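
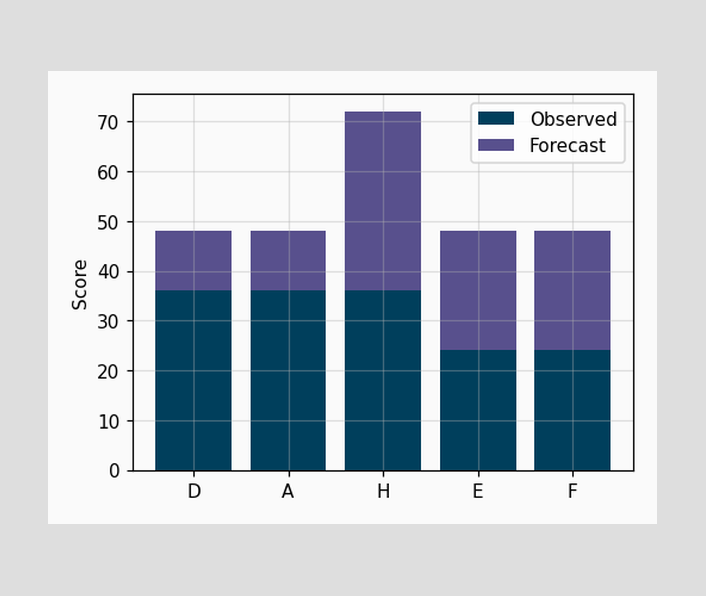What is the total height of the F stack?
The F stack's top reaches 48 on the y-axis.

48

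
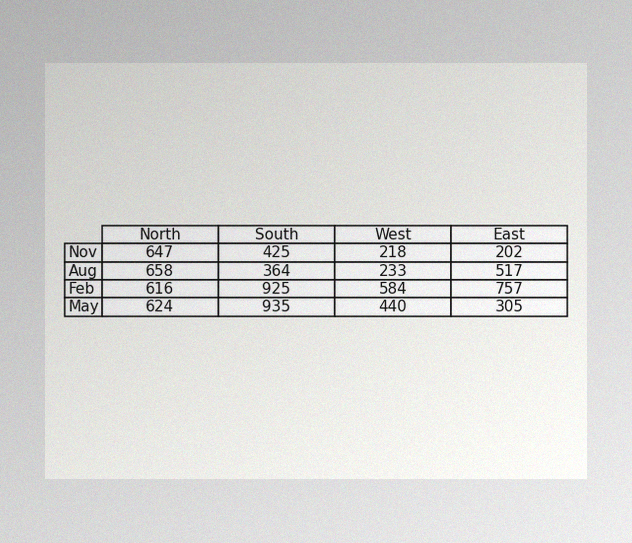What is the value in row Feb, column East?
757

The image has some photo noise and uneven lighting. The (Feb, East) cell reads 757.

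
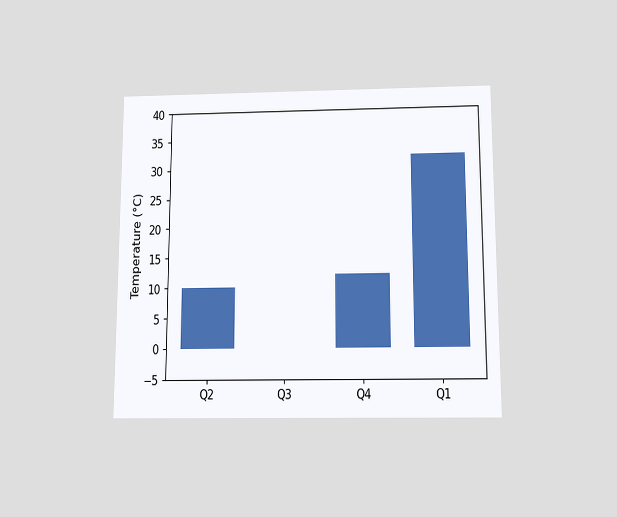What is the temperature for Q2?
The chart is viewed slightly from below. Reading along the chart's y-axis, the Q2 bar reaches 10°C.

10°C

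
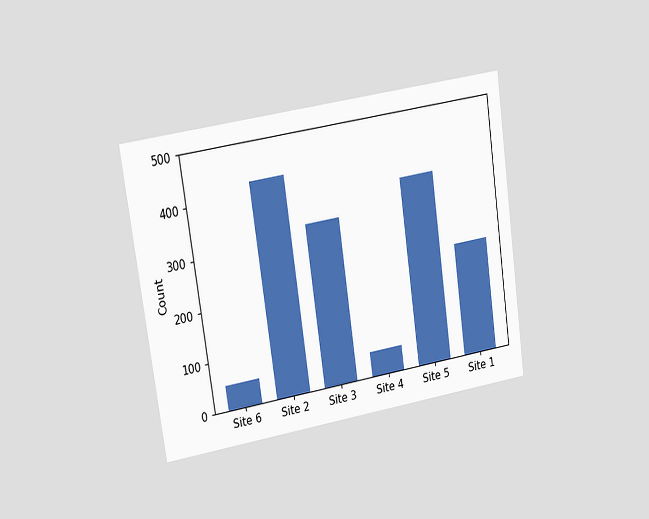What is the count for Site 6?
The chart is tilted about 8° counter-clockwise and viewed at a slight angle. Reading along the chart's y-axis, the Site 6 bar reaches 50.

50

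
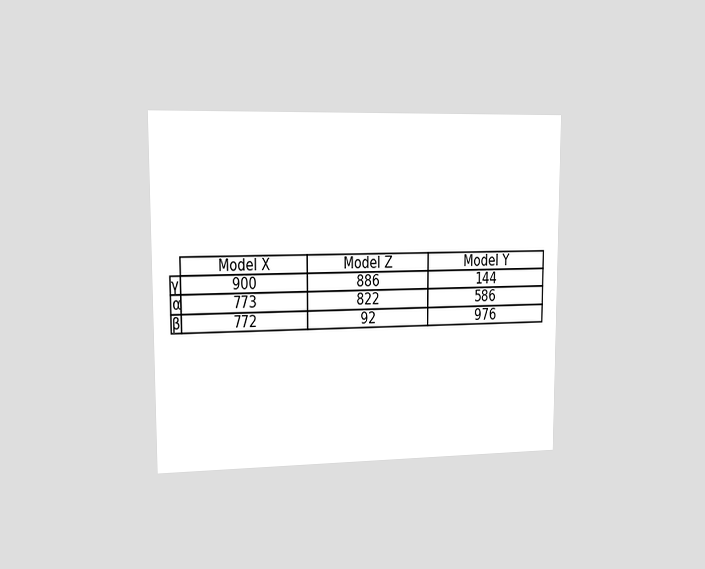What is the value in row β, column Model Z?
92

The chart is viewed slightly from the left. The (β, Model Z) cell reads 92.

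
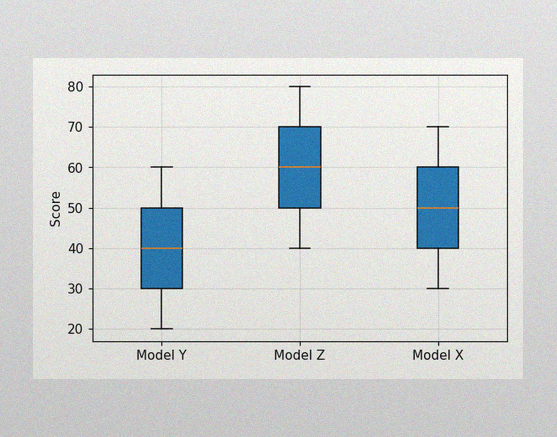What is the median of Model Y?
The image has some photo noise and uneven lighting. The median line in the Model Y box sits at 40.

40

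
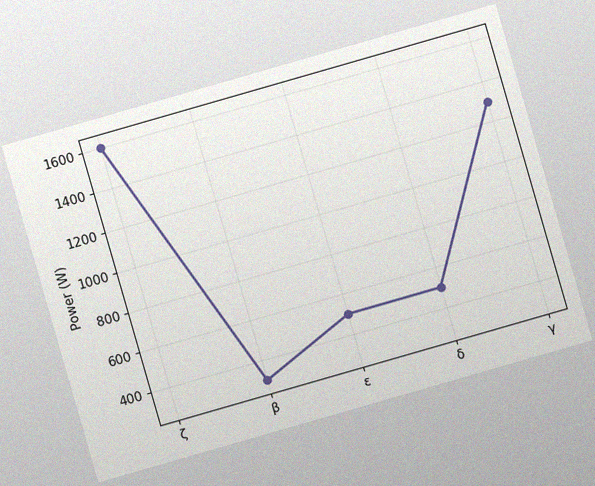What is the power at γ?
1300W

The chart is tilted about 16° counter-clockwise, with some photo noise. At γ, the line is at 1300W.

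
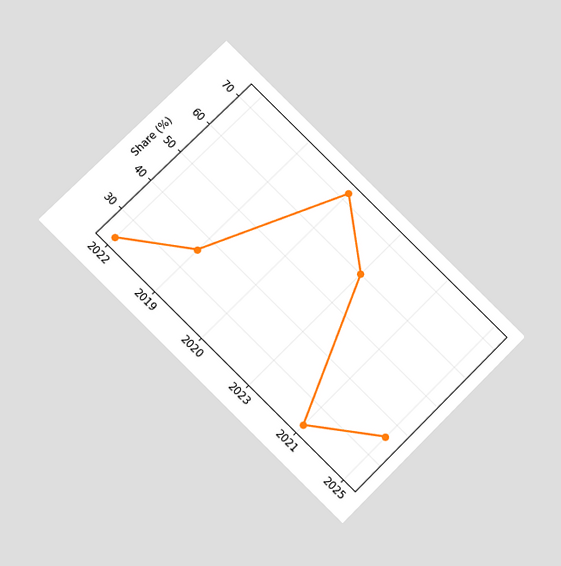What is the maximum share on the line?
The chart is tilted about 45° clockwise and viewed at a slight angle. The highest point is at 2020, and reading across to the y-axis gives 72%.

72%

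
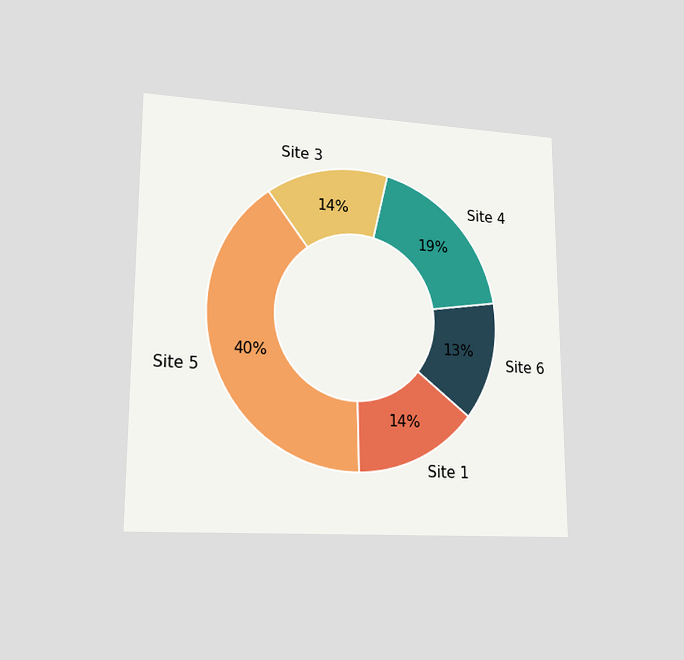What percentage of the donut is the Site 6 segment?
The chart is viewed at a slight angle. The Site 6 segment takes up 13% of the ring.

13%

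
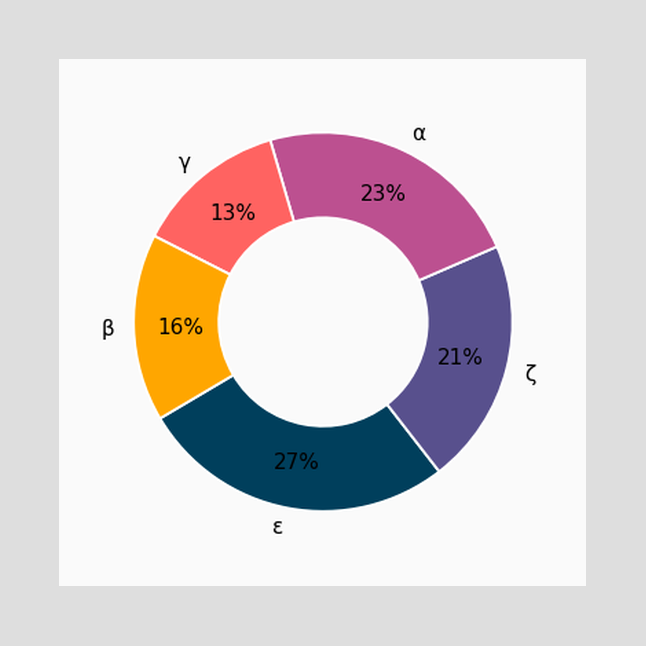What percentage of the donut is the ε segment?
The ε segment takes up 27% of the ring.

27%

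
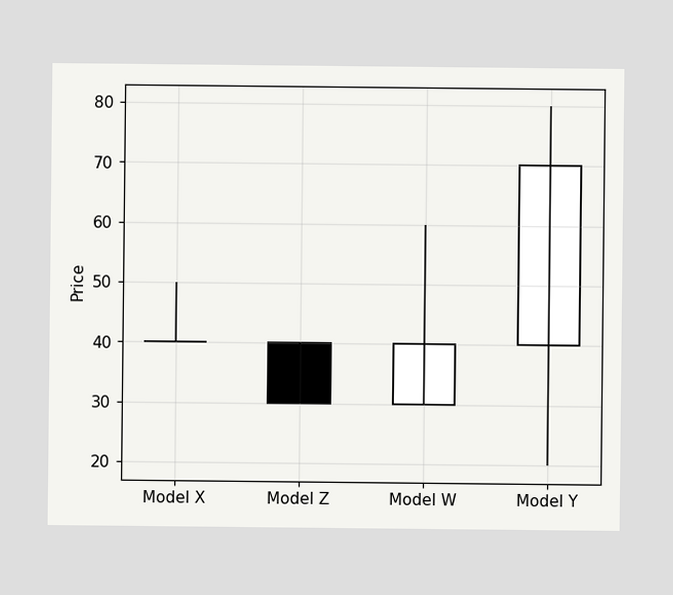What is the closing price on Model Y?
The Model Y candle closes at 70.

70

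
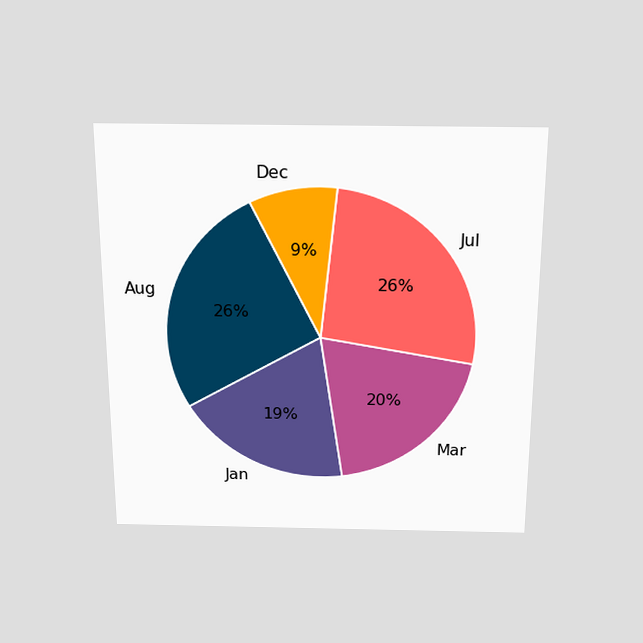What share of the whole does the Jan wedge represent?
The chart is viewed slightly from above. The Jan slice takes up 19% of the pie.

19%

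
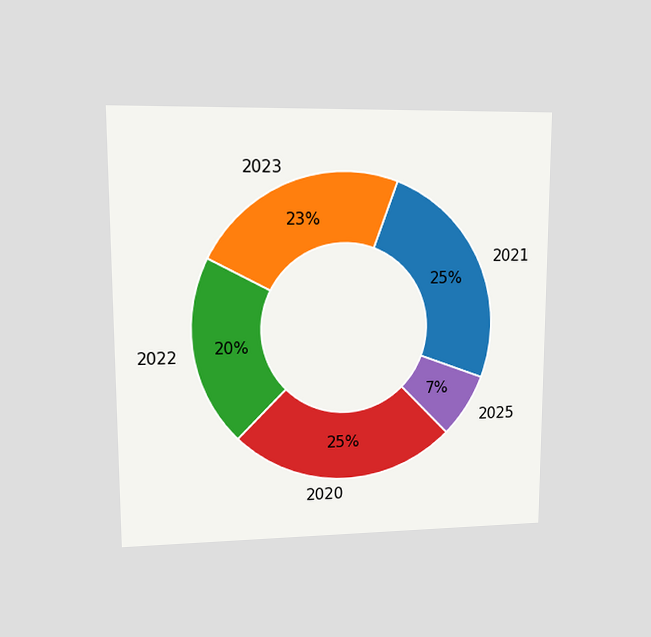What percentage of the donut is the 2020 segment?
The chart is viewed at a slight angle. The 2020 segment takes up 25% of the ring.

25%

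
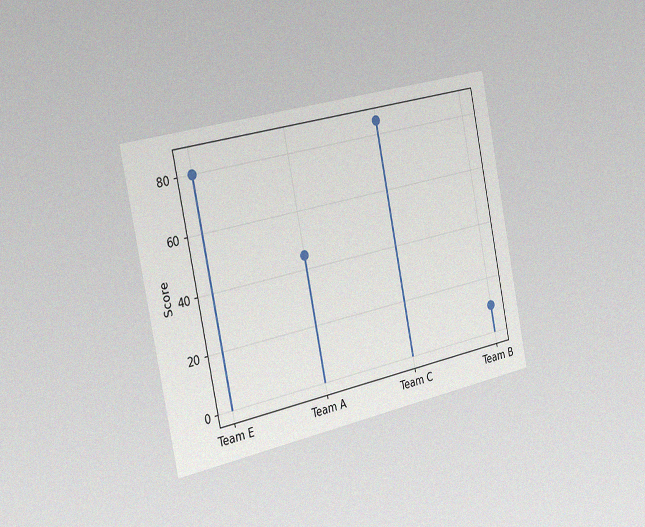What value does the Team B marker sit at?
The chart is tilted about 12° counter-clockwise and viewed slightly from the left, with some photo noise. The Team B marker sits at 10.

10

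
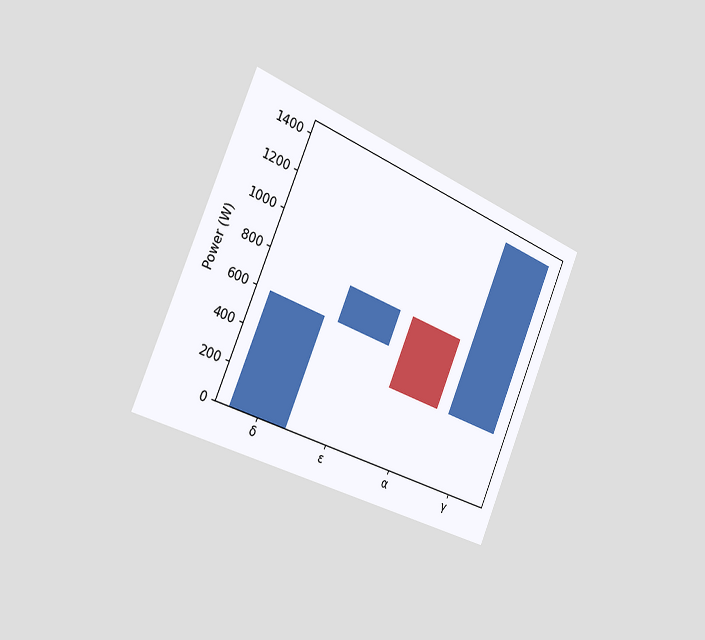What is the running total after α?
400W

The chart is tilted about 23° clockwise and viewed slightly from the left. After α the running total reaches 400W.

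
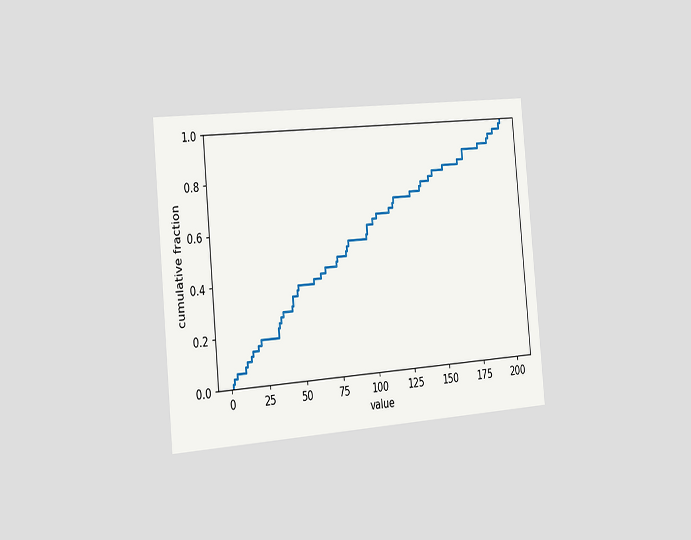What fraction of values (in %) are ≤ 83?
The chart is tilted about 5° counter-clockwise and viewed slightly from the left. At x=83 the ECDF step is at 52%.

52%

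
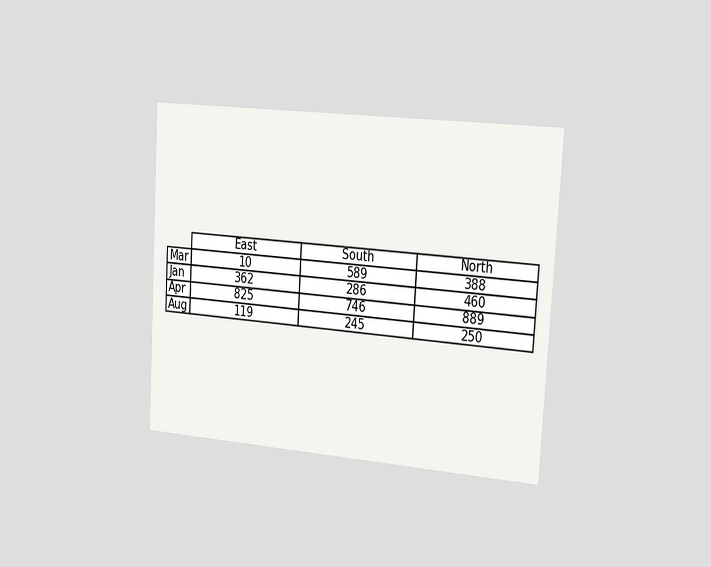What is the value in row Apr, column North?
889

The chart is tilted about 3° clockwise and viewed slightly from the right. The (Apr, North) cell reads 889.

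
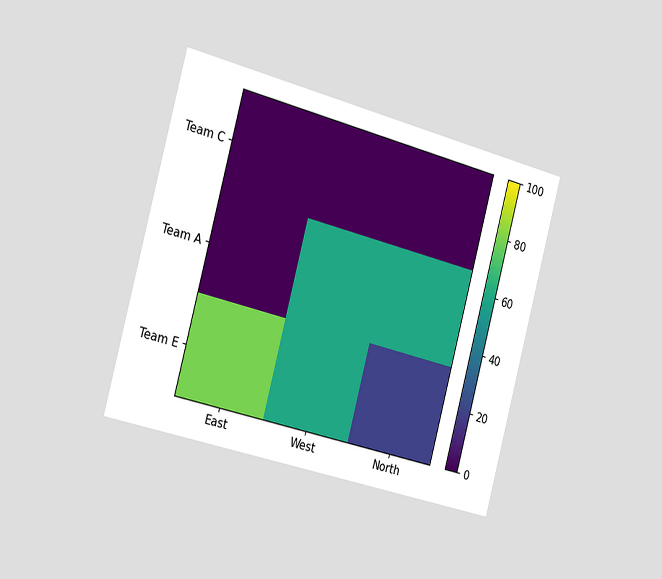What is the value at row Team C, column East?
The chart is tilted about 15° clockwise and viewed slightly from the left. Matching cell (Team C, East) against the colorbar gives 0.

0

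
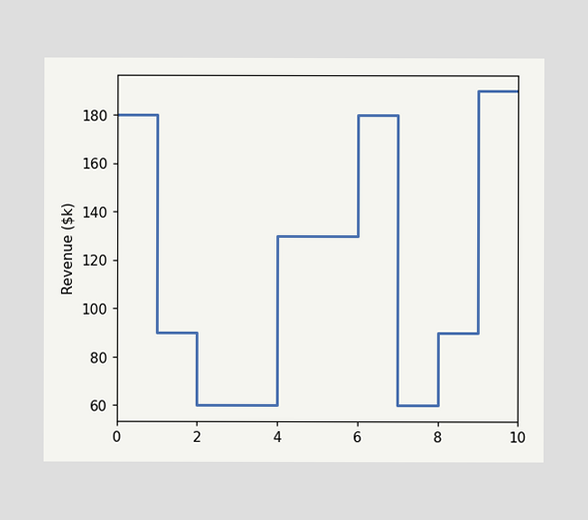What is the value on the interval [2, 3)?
$60k

On [2, 3) the step sits at $60k.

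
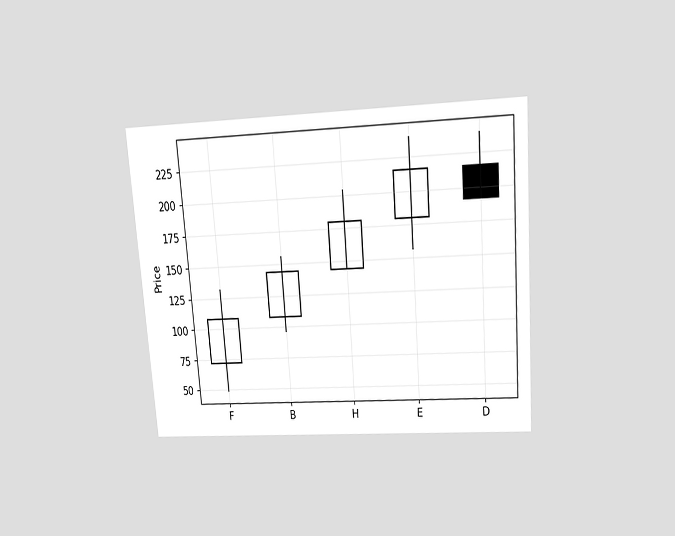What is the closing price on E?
The chart is tilted about 4° counter-clockwise and viewed slightly from above. The E candle closes at 216.

216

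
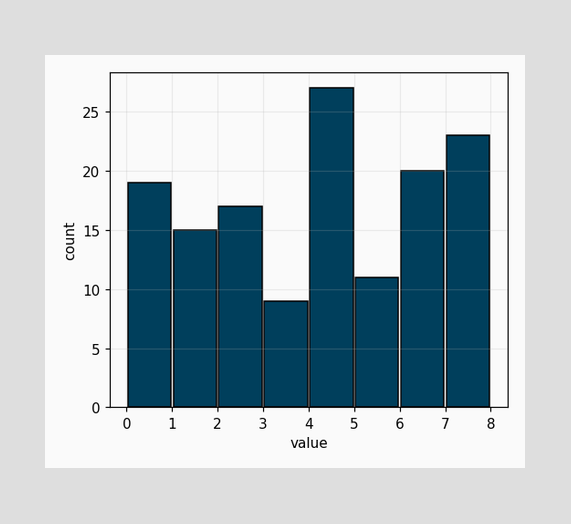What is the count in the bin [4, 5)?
27

The [4, 5) bin has height 27.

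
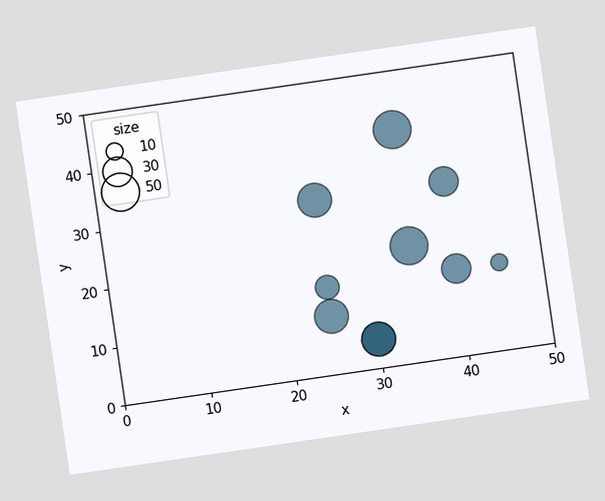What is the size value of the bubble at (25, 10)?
The chart is tilted about 8° counter-clockwise. Matching the bubble at (25, 10) against the size legend gives 40.

40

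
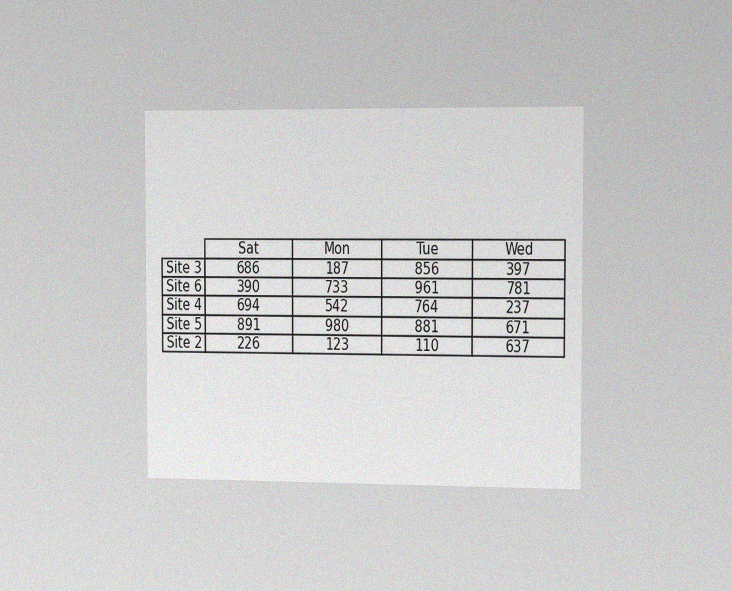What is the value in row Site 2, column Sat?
The chart is viewed slightly from the right, with some photo noise. The (Site 2, Sat) cell reads 226.

226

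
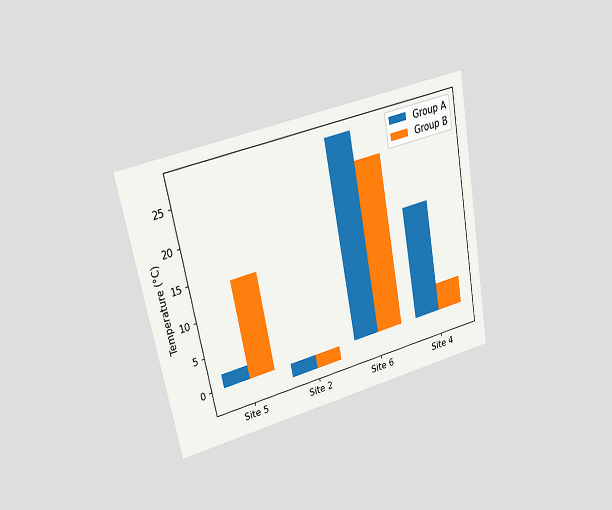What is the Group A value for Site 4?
16°C

The chart is tilted about 11° counter-clockwise and viewed at a slight angle. The Group A bar at Site 4 reaches 16°C on the y-axis.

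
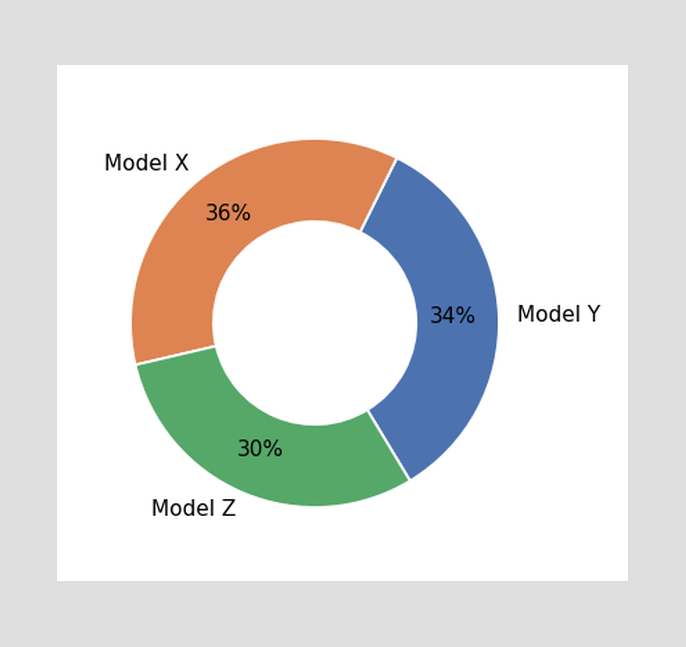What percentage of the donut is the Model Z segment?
The Model Z segment takes up 30% of the ring.

30%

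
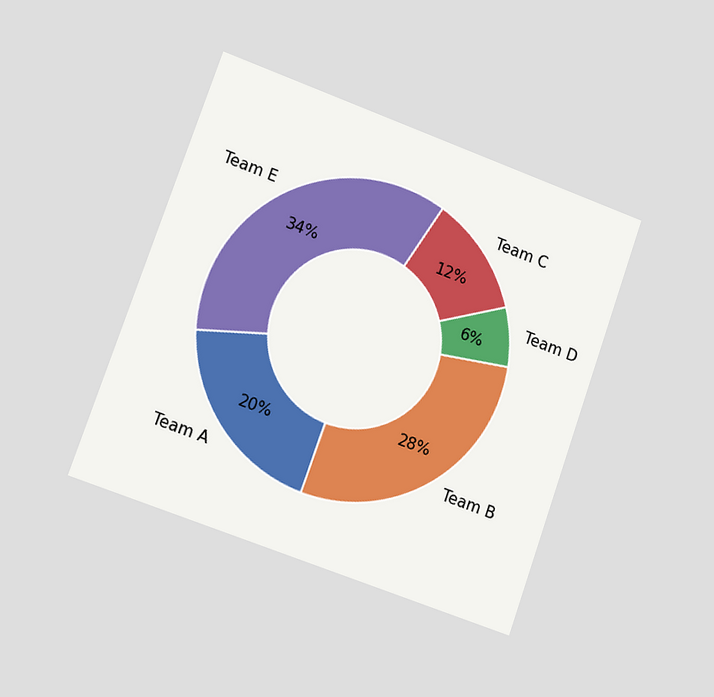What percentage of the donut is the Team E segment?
The chart is tilted about 19° clockwise and viewed slightly from the left. The Team E segment takes up 34% of the ring.

34%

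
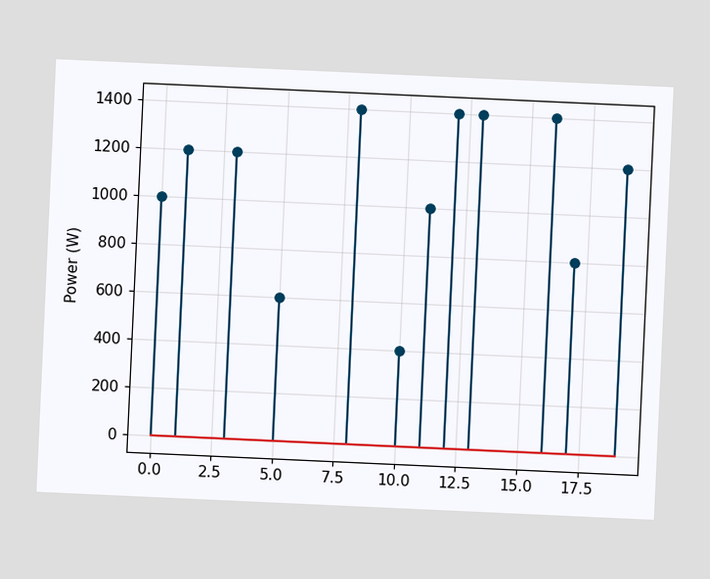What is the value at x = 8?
The chart is tilted about 3° clockwise. The stem at x=8 reaches 1400W.

1400W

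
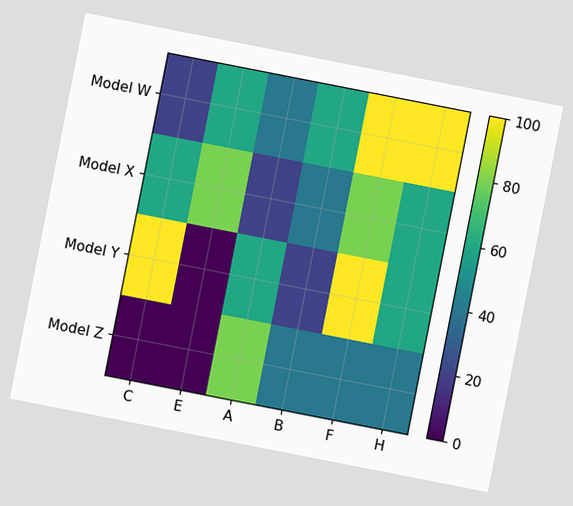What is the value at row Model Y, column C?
The chart is tilted about 11° clockwise. Matching cell (Model Y, C) against the colorbar gives 100.

100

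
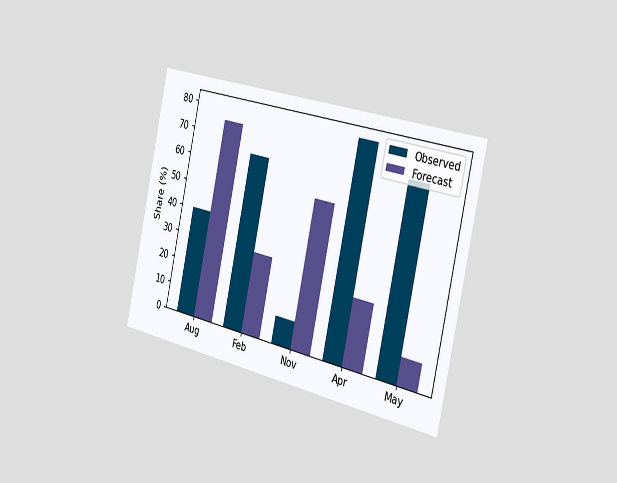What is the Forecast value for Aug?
The chart is tilted about 12° clockwise and viewed slightly from the right. The Forecast bar at Aug reaches 75% on the y-axis.

75%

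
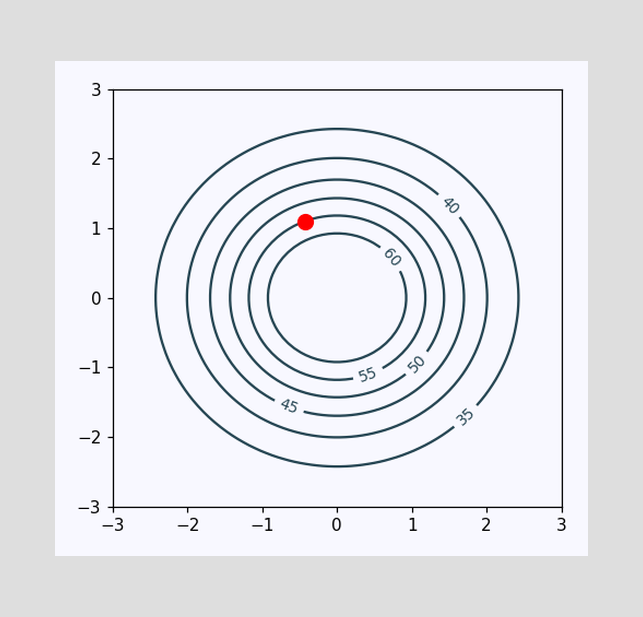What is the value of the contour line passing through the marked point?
The marked point sits on the contour labelled 55.

55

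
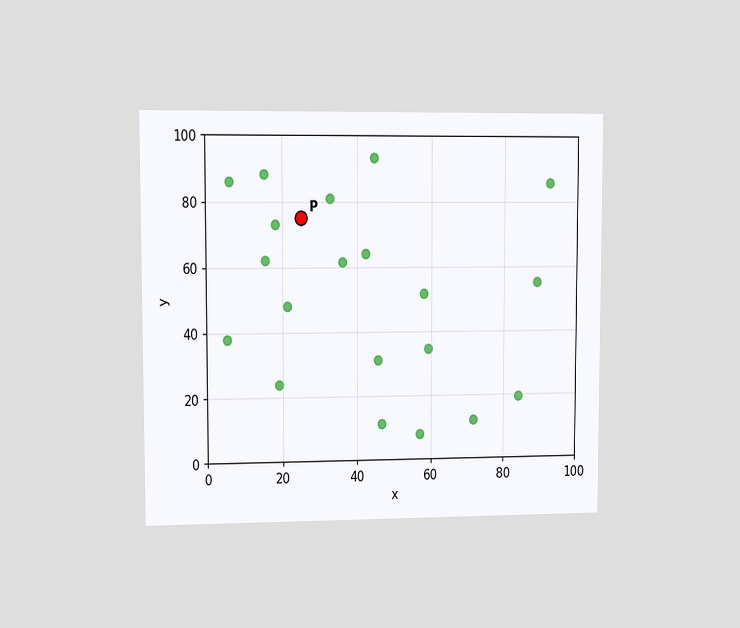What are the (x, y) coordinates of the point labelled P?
The chart is viewed at a slight angle. Following the gridlines from P to each axis, P sits at (25, 75).

(25, 75)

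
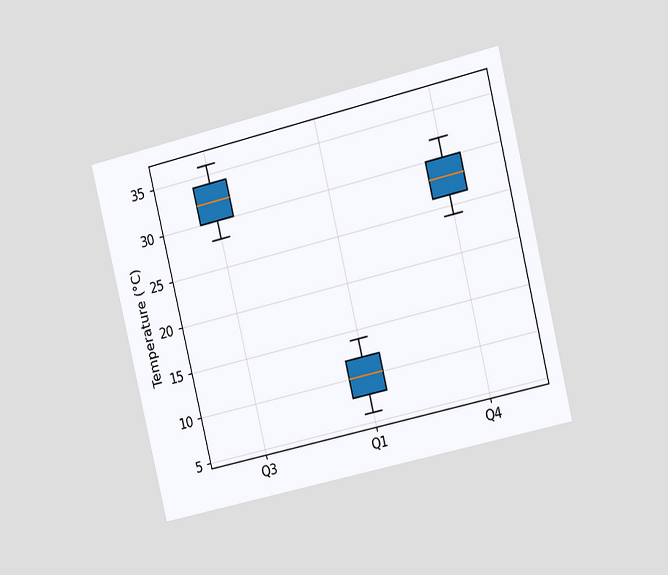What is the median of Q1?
10°C

The chart is tilted about 13° counter-clockwise and viewed slightly from the right. The median line in the Q1 box sits at 10°C.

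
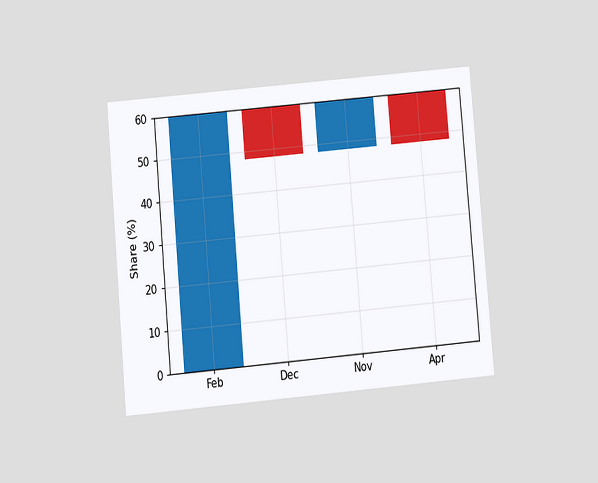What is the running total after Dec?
48%

The chart is tilted about 5° counter-clockwise and viewed slightly from below. After Dec the running total reaches 48%.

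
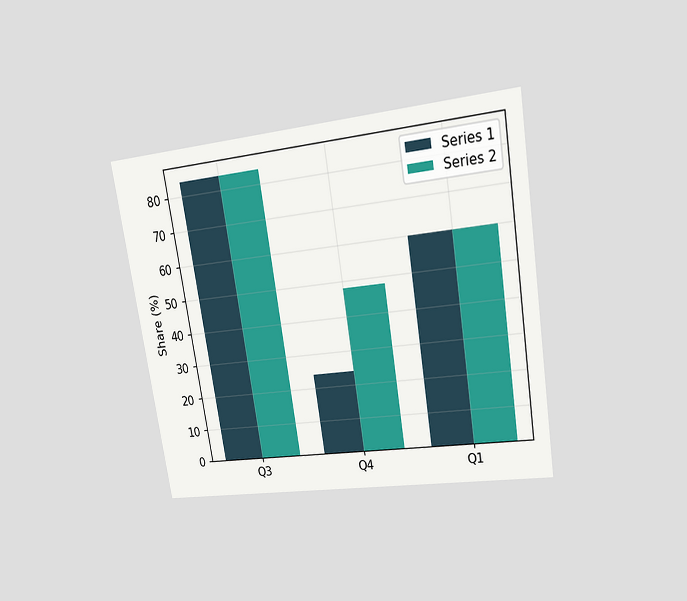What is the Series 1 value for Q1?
60%

The chart is tilted about 9° counter-clockwise and viewed at a slight angle. The Series 1 bar at Q1 reaches 60% on the y-axis.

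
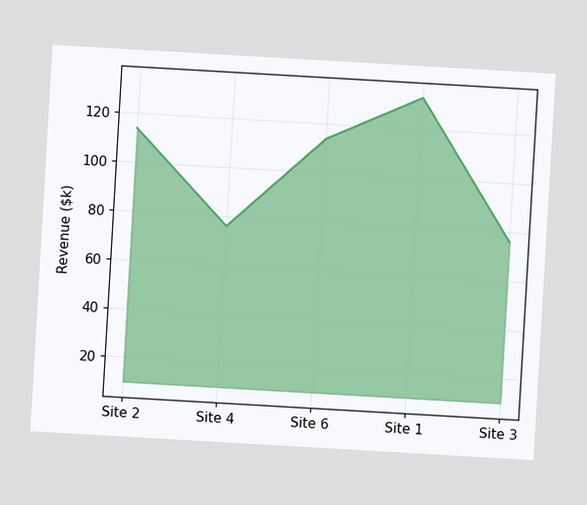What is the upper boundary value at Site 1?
$133k

The chart is tilted about 3° clockwise. At Site 1 the upper boundary is at $133k.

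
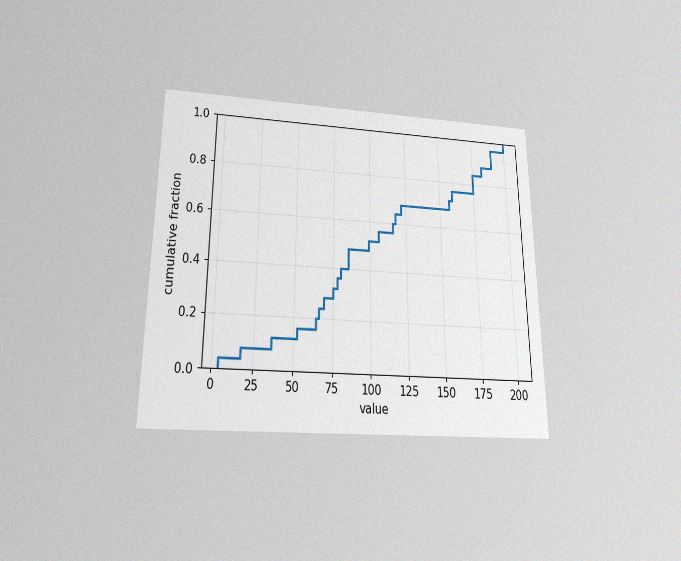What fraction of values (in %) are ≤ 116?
The chart is viewed slightly from below, with some photo noise. At x=116 the ECDF step is at 60%.

60%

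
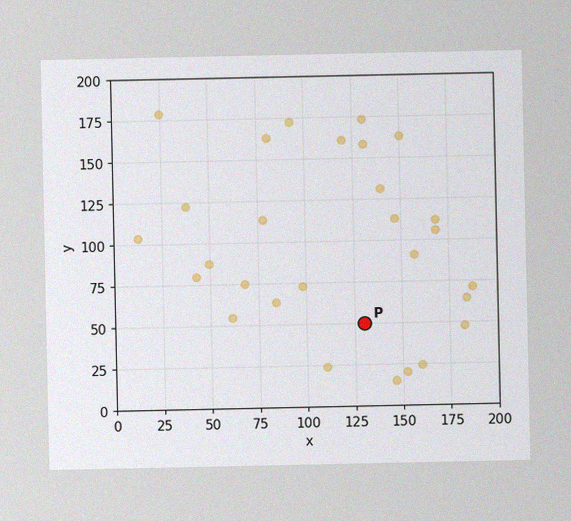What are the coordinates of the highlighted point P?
(130, 50)

The image has some photo noise and uneven lighting. Following the gridlines from P to each axis, P sits at (130, 50).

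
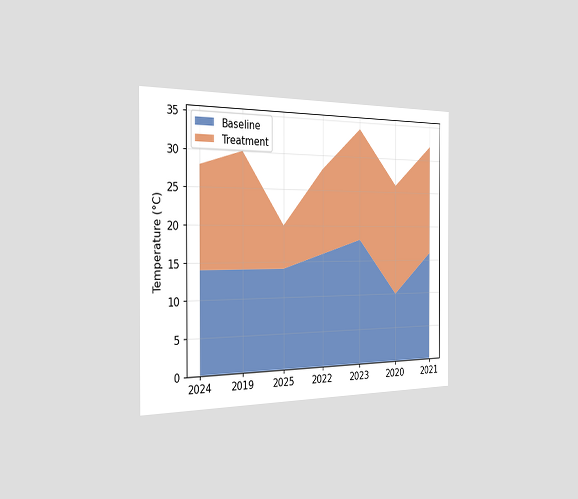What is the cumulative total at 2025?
The chart is viewed slightly from the left. The stacked total at 2025 reaches 20°C.

20°C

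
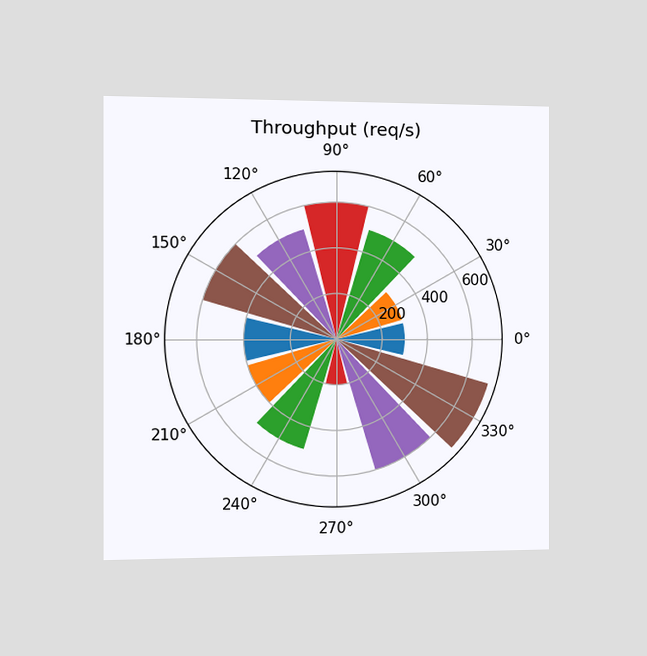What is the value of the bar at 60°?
The chart is viewed slightly from the left. The bar at 60° reaches 500req/s on the radial axis.

500req/s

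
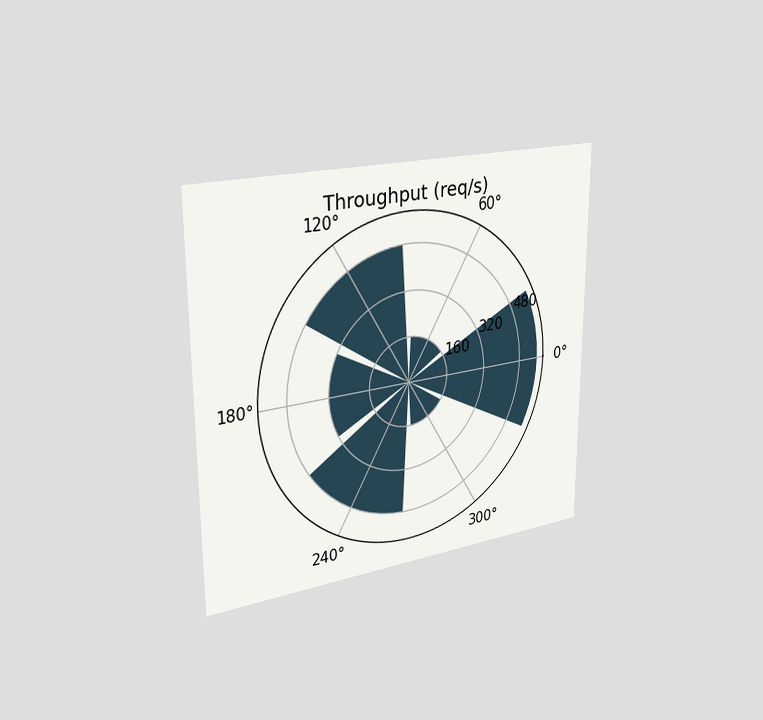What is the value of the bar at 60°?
The chart is viewed slightly from the left. The bar at 60° reaches 160req/s on the radial axis.

160req/s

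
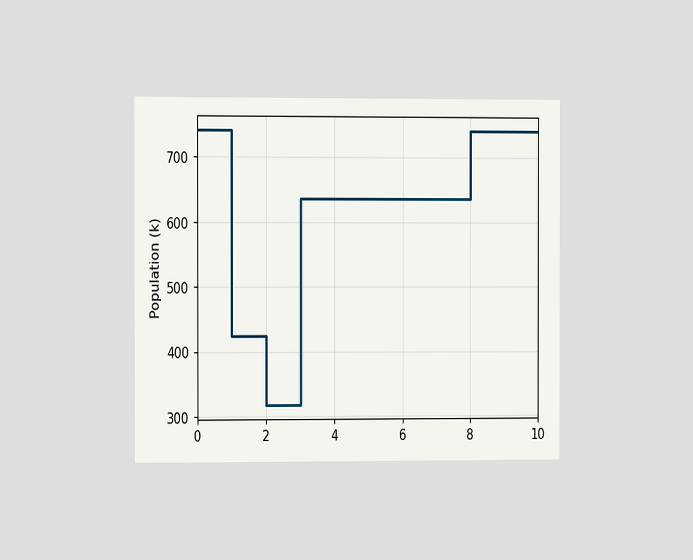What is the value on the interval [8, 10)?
The chart is viewed at a slight angle. On [8, 10) the step sits at 742k.

742k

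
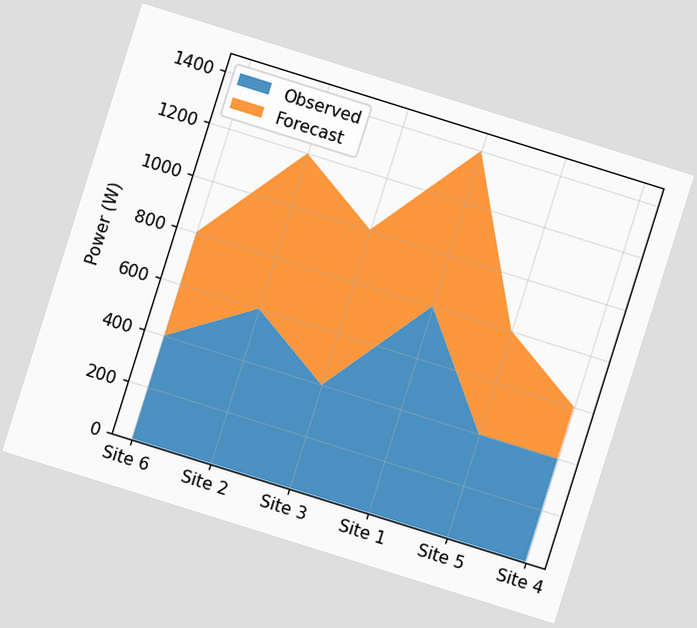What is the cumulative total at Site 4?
600W

The chart is tilted about 17° clockwise. The stacked total at Site 4 reaches 600W.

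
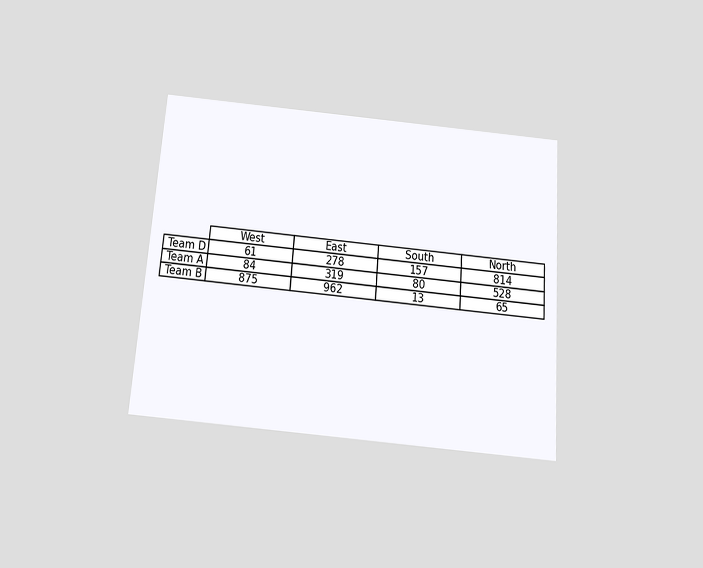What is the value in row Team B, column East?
962

The chart is tilted about 4° clockwise and viewed slightly from below. The (Team B, East) cell reads 962.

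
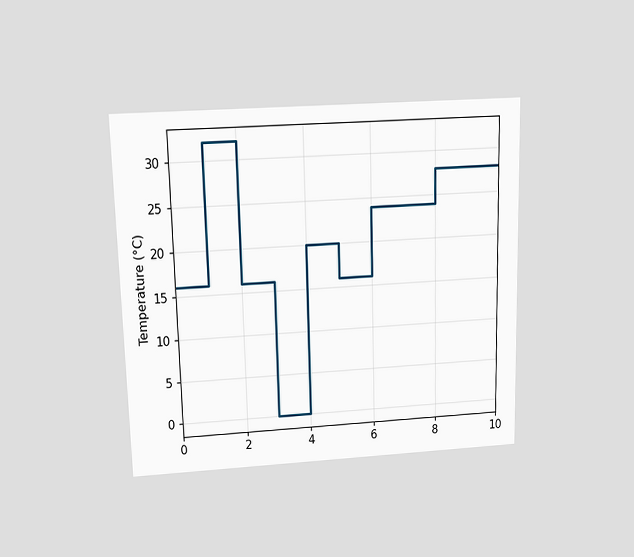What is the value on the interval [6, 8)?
The chart is viewed slightly from above. On [6, 8) the step sits at 24°C.

24°C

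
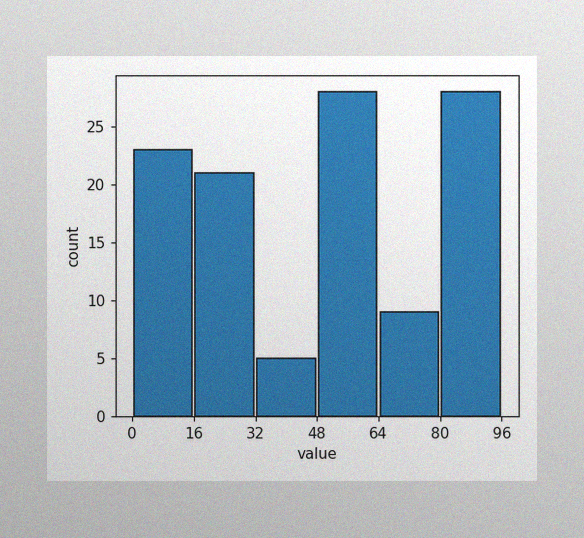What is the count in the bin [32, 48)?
5

The image has some photo noise and uneven lighting. The [32, 48) bin has height 5.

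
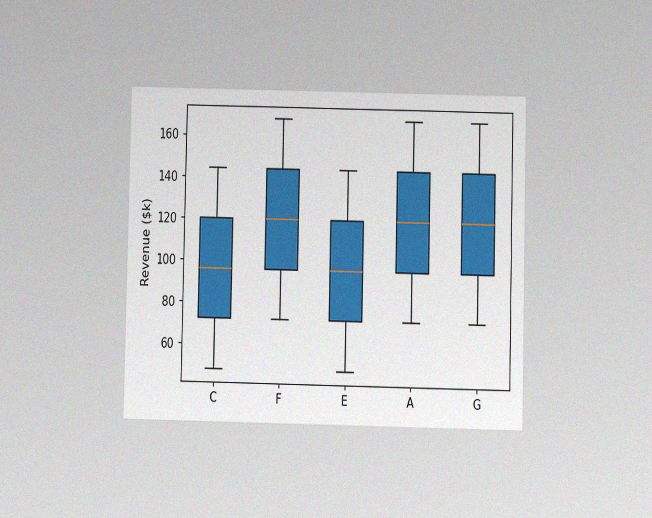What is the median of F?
The chart is viewed slightly from below, with some photo noise. The median line in the F box sits at $120k.

$120k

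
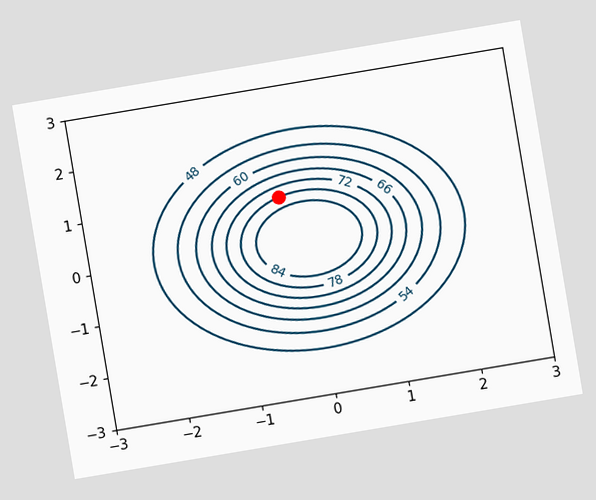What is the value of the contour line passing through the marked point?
78

The chart is tilted about 10° counter-clockwise. The marked point sits on the contour labelled 78.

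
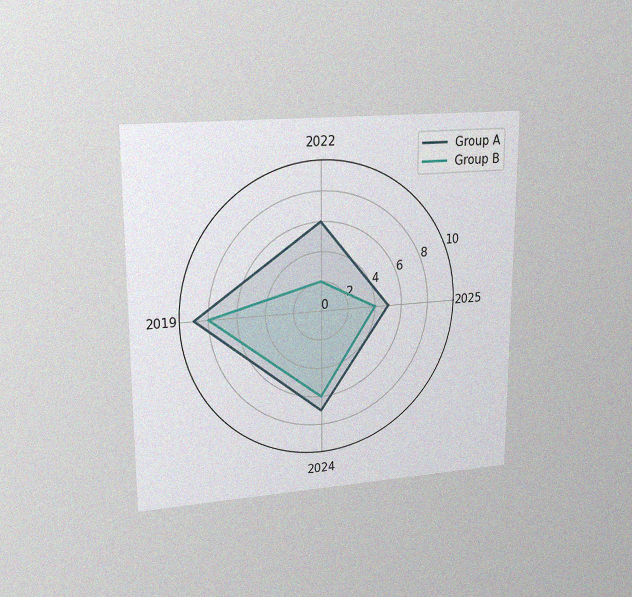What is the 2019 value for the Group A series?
The chart is viewed at a slight angle, with some photo noise. On the 2019 axis, Group A reaches 9.

9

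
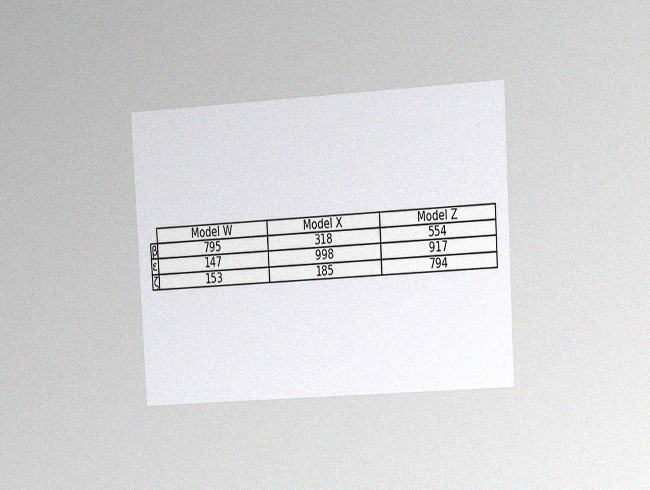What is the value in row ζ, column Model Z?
794

The chart is tilted about 3° counter-clockwise and viewed slightly from the right, with some photo noise. The (ζ, Model Z) cell reads 794.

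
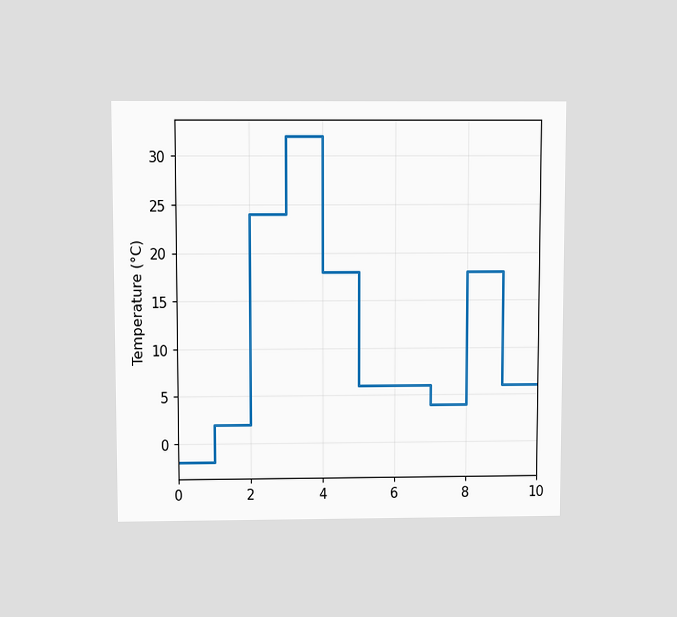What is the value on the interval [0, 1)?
-2°C

The chart is viewed slightly from above. On [0, 1) the step sits at -2°C.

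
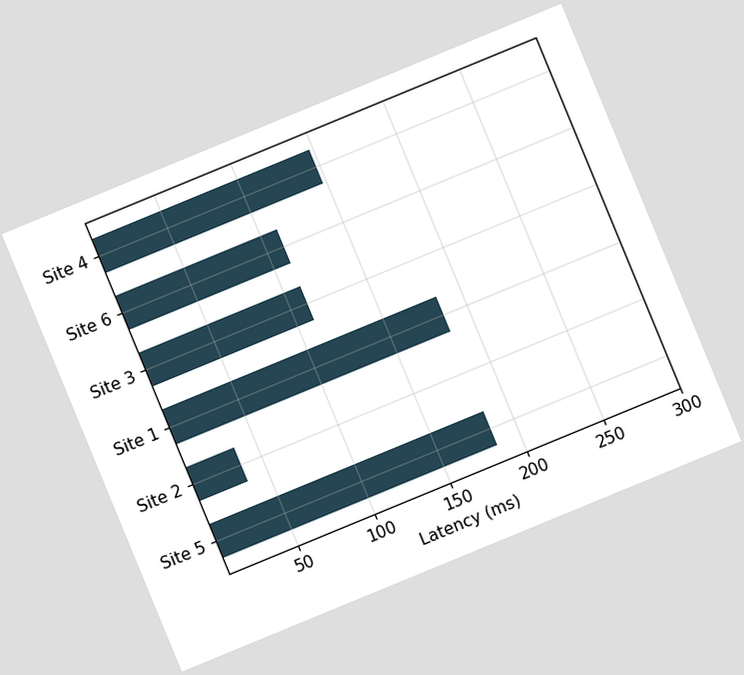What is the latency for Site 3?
The chart is tilted about 22° counter-clockwise. Reading along the chart's x-axis, the Site 3 bar reaches 111ms.

111ms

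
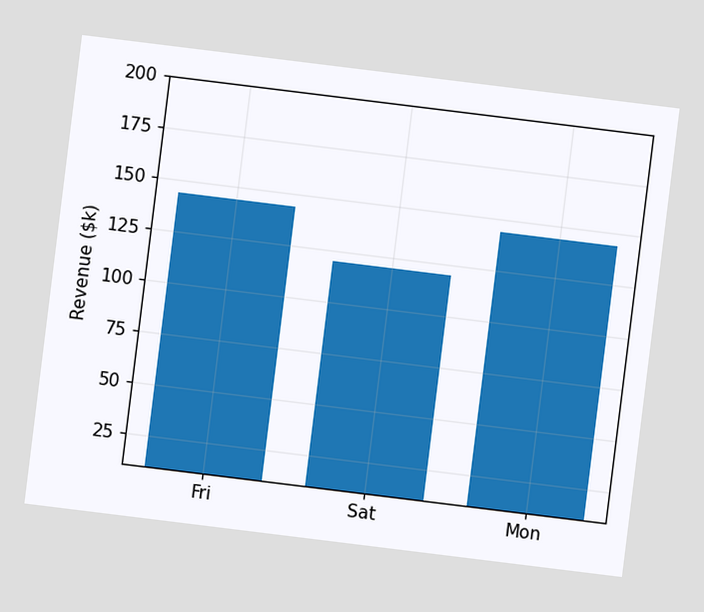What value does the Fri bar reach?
$144k

The chart is tilted about 7° clockwise. Reading along the chart's y-axis, the Fri bar reaches $144k.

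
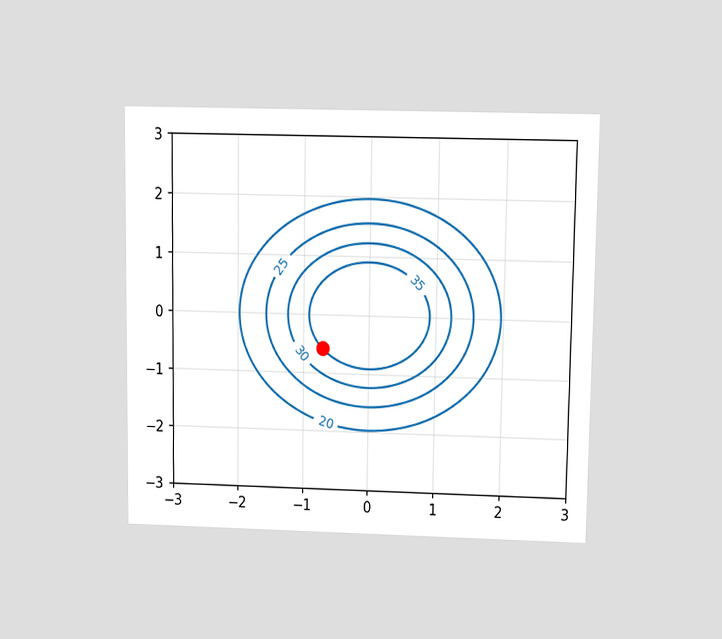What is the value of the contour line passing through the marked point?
35

The chart is viewed slightly from above. The marked point sits on the contour labelled 35.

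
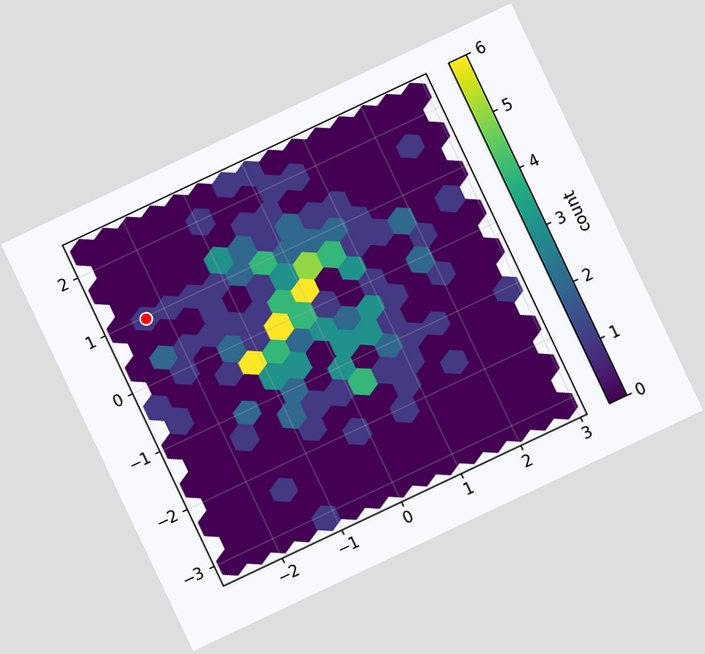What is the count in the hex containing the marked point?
The chart is tilted about 25° counter-clockwise. The marked hex reads 1 on the colorbar.

1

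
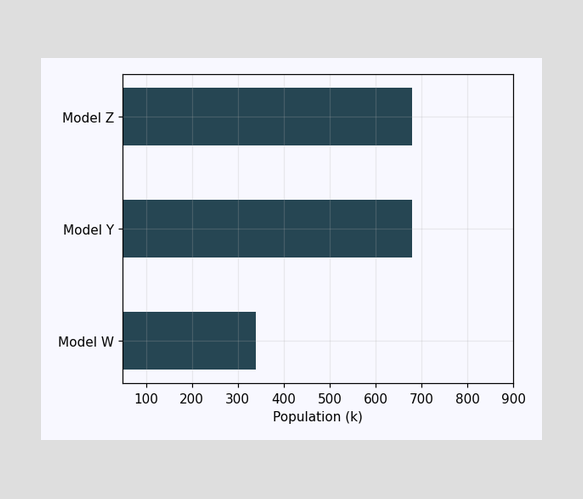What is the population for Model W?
Reading along the chart's x-axis, the Model W bar reaches 340k.

340k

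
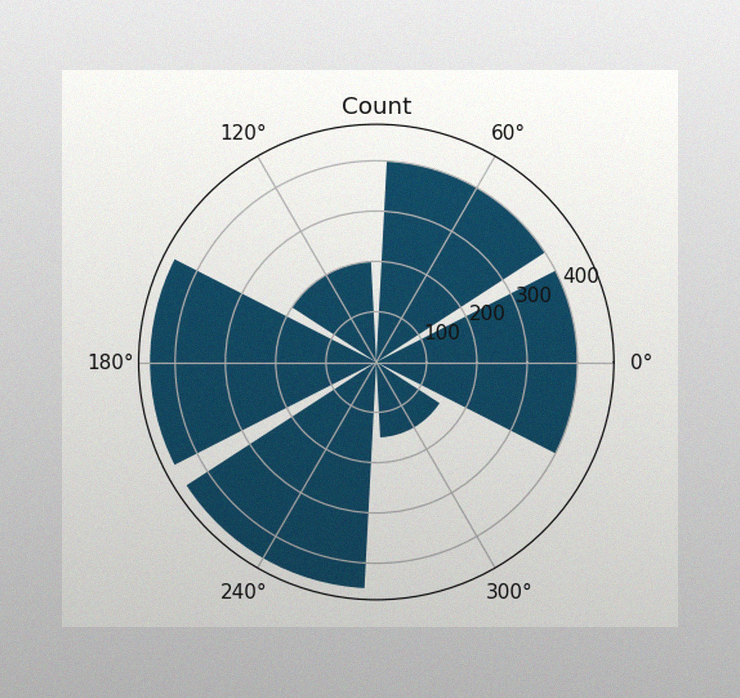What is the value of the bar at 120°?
The image has some photo noise and uneven lighting. The bar at 120° reaches 200 on the radial axis.

200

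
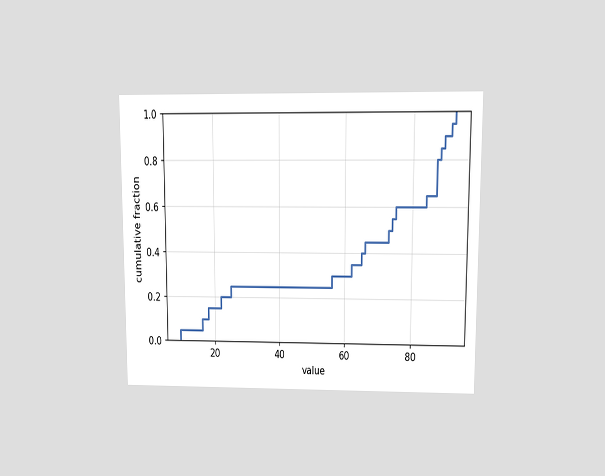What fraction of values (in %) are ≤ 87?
The chart is viewed at a slight angle. At x=87 the ECDF step is at 80%.

80%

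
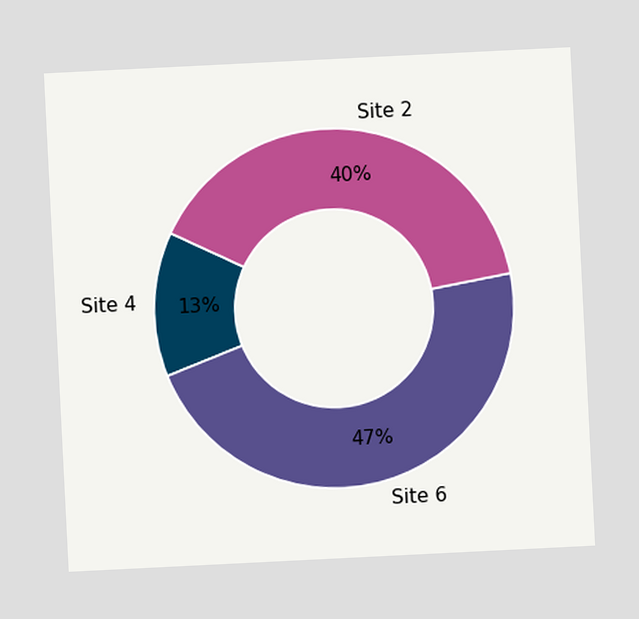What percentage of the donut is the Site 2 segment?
40%

The chart is tilted about 3° counter-clockwise. The Site 2 segment takes up 40% of the ring.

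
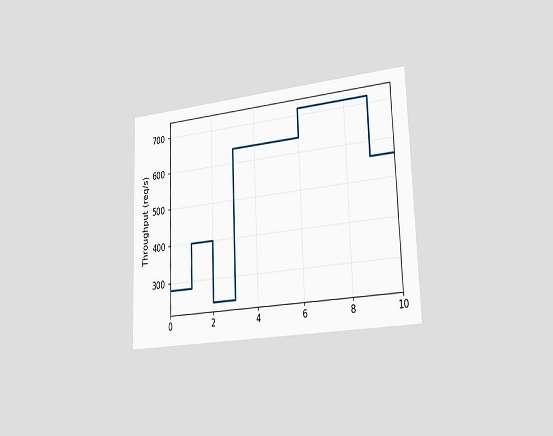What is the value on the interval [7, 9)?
720req/s

The chart is tilted about 2° counter-clockwise and viewed slightly from the right. On [7, 9) the step sits at 720req/s.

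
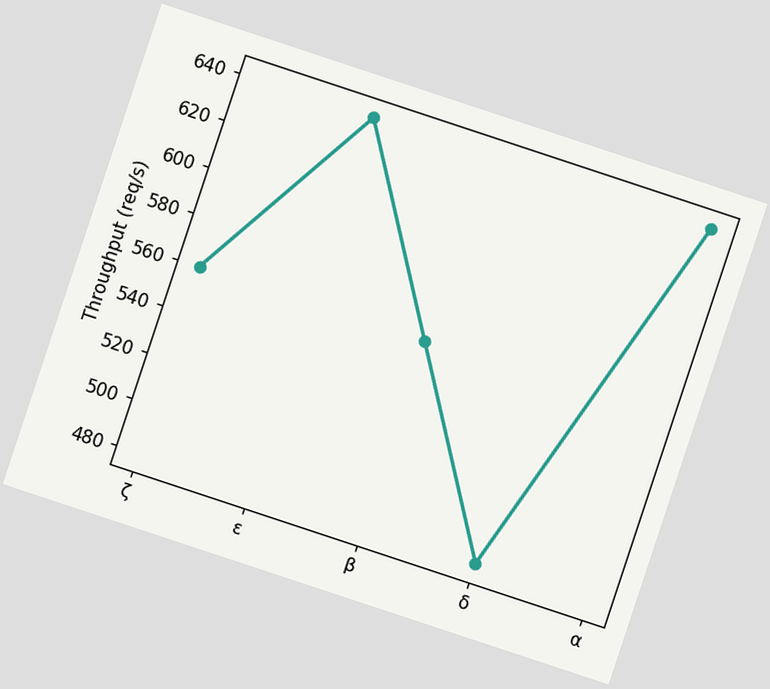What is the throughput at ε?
The chart is tilted about 18° clockwise. At ε, the line is at 640req/s.

640req/s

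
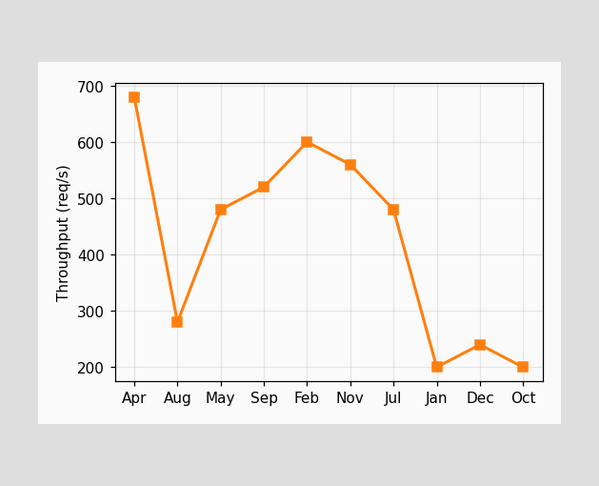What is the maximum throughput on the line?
680req/s

The highest point is at Apr, and reading across to the y-axis gives 680req/s.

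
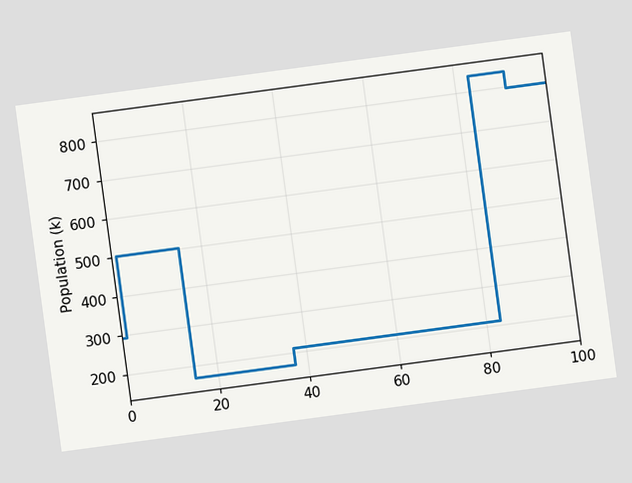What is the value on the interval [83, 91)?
840k

The chart is tilted about 8° counter-clockwise. On [83, 91) the step sits at 840k.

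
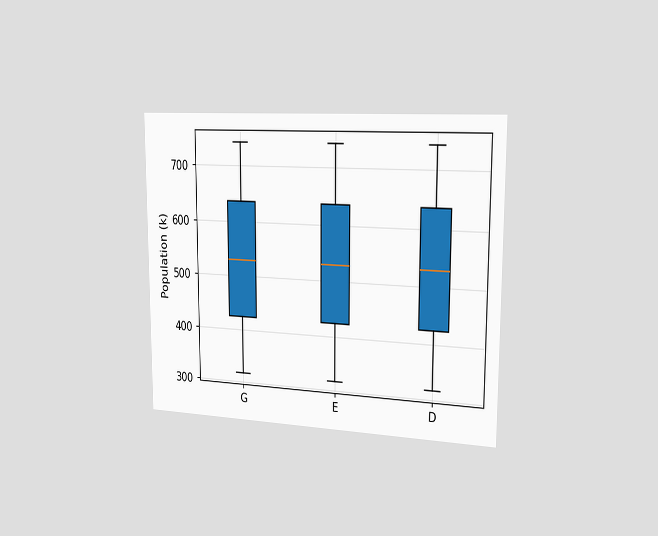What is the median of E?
530k

The chart is viewed slightly from the right. The median line in the E box sits at 530k.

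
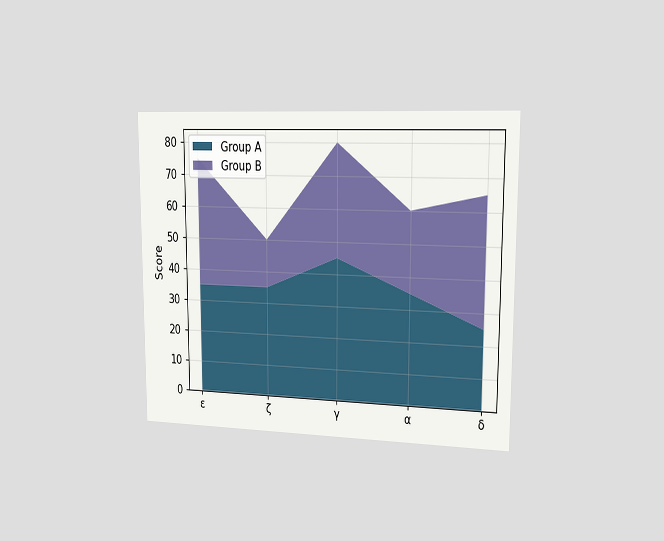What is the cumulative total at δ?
The chart is viewed slightly from the right. The stacked total at δ reaches 65.

65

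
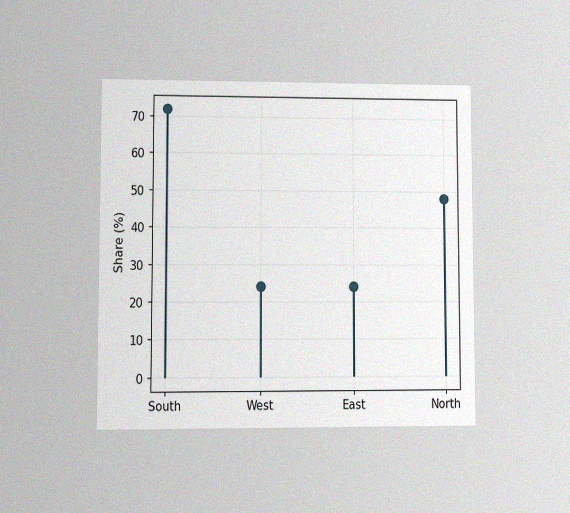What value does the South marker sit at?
72%

The chart is viewed at a slight angle, with some photo noise. The South marker sits at 72%.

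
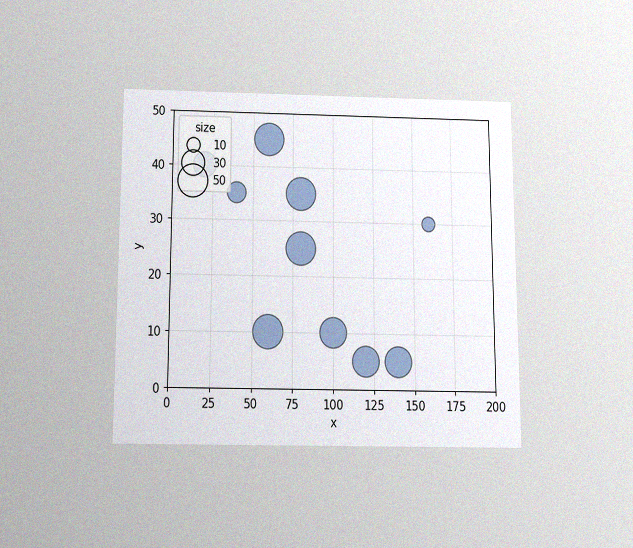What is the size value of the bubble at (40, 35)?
20

The chart is viewed slightly from below, with some photo noise. Matching the bubble at (40, 35) against the size legend gives 20.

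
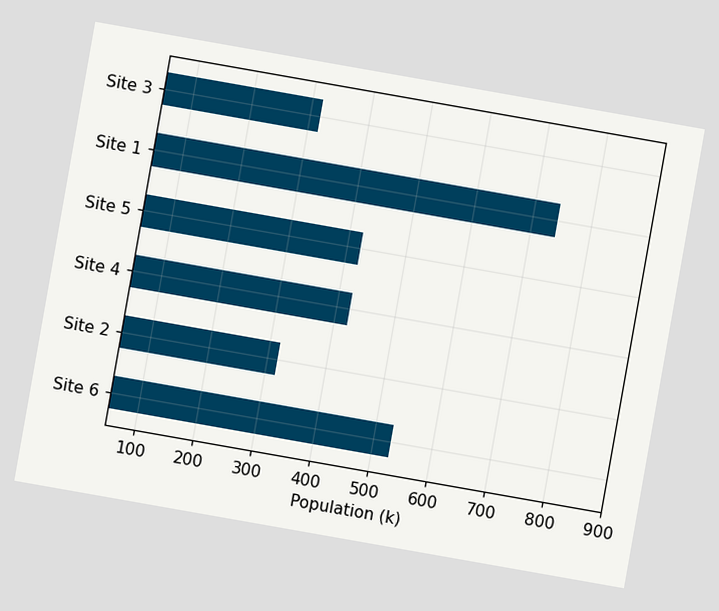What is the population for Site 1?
742k

The chart is tilted about 10° clockwise. Reading along the chart's x-axis, the Site 1 bar reaches 742k.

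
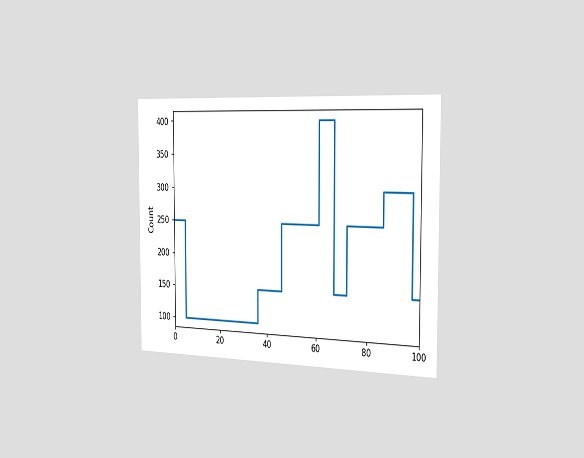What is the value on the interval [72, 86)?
The chart is viewed slightly from the right. On [72, 86) the step sits at 250.

250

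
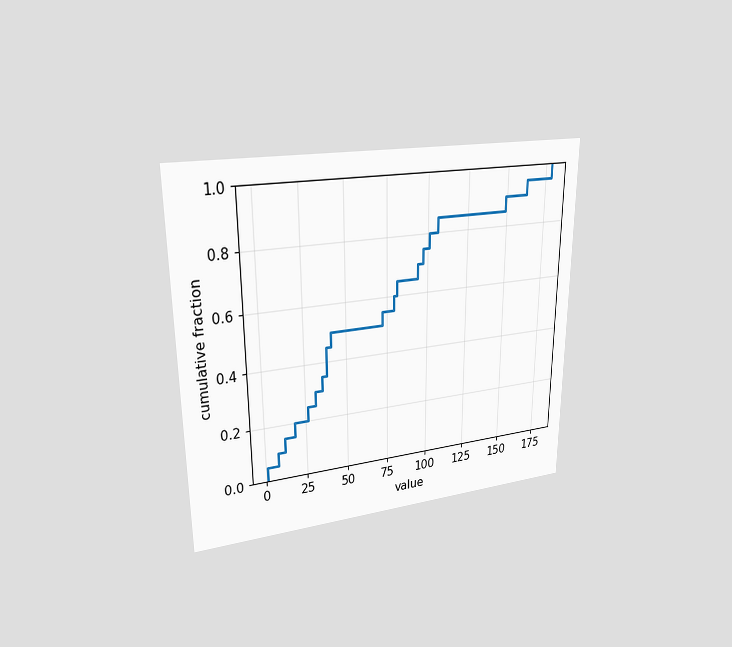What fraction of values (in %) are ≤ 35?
35%

The chart is viewed at a slight angle. At x=35 the ECDF step is at 35%.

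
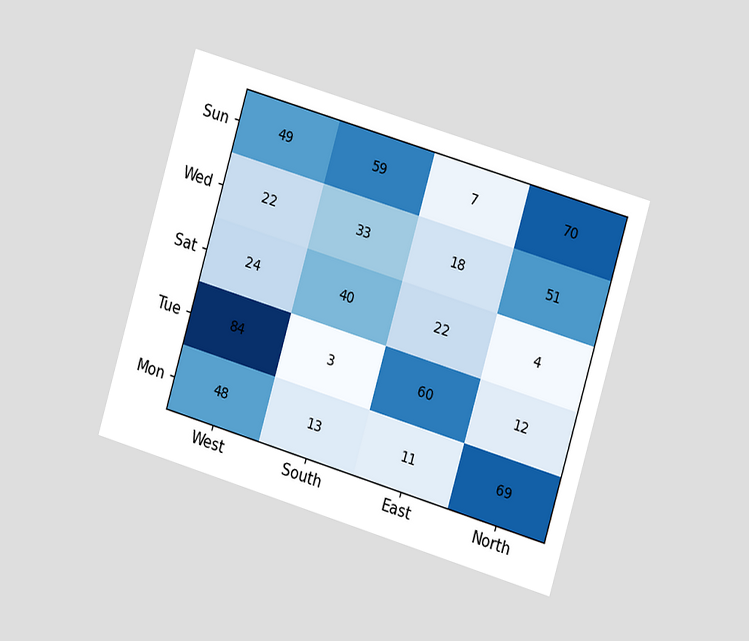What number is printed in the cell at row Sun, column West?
49

The chart is tilted about 17° clockwise and viewed at a slight angle. The (Sun, West) cell reads 49.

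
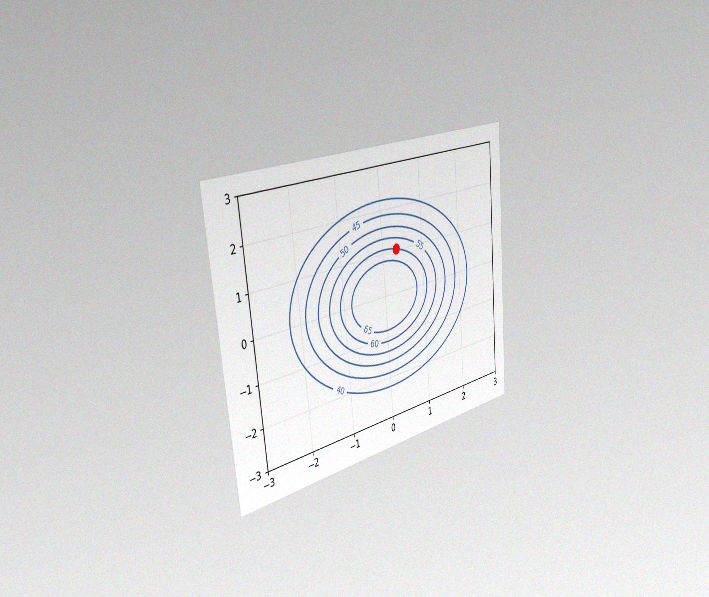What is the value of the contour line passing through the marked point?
The chart is tilted about 5° counter-clockwise and viewed slightly from the left, with some photo noise. The marked point sits on the contour labelled 60.

60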